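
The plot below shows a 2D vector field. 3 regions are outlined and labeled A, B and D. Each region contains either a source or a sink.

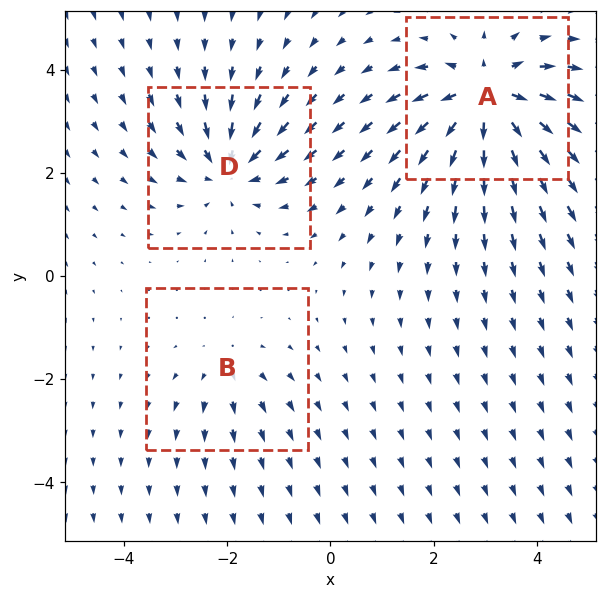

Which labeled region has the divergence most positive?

A

Divergence at each region's feature centre — A: about +6, B: about +2, D: about -4. Region A is most positive.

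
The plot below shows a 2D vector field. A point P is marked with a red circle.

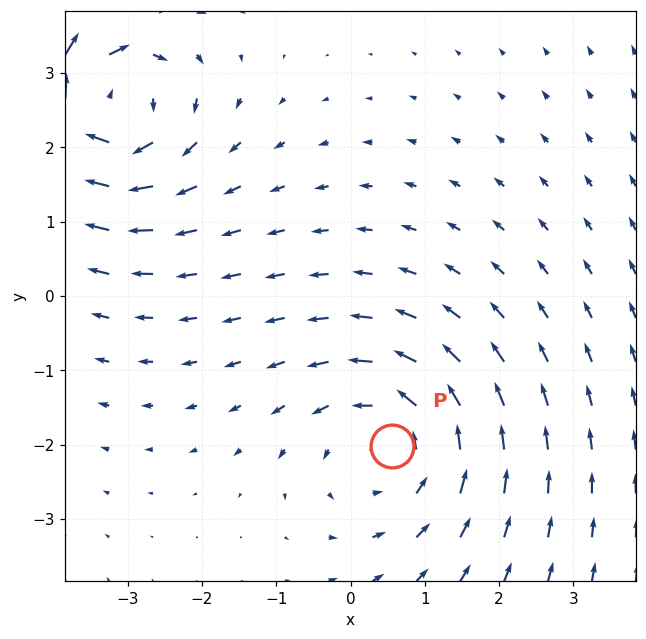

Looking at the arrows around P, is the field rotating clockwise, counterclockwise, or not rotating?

counterclockwise

Near P at (0.6, -2.0) the arrows circulate counterclockwise. The curl (z-component) there is about +2; positive curl means counterclockwise rotation.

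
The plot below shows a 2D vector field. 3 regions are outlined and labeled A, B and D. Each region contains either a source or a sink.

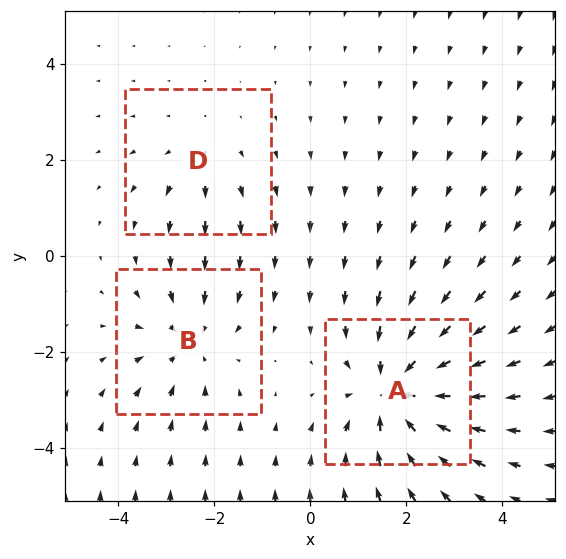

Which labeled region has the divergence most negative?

Divergence at each region's feature centre — A: about -5, B: about -3, D: about +2. Region A is most negative.

A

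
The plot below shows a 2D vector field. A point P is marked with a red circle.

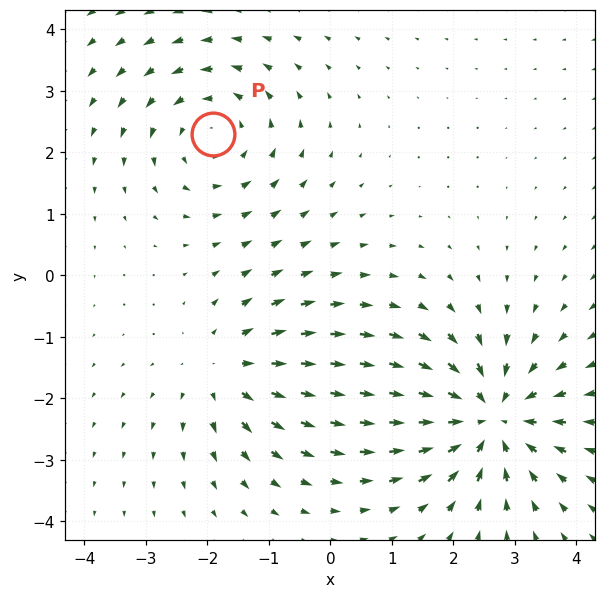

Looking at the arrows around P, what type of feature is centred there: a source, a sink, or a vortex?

vortex

At P (-1.9, 2.3) the arrows circulate counterclockwise. Divergence ≈0, curl about +3 — near-zero divergence with nonzero curl is a vortex.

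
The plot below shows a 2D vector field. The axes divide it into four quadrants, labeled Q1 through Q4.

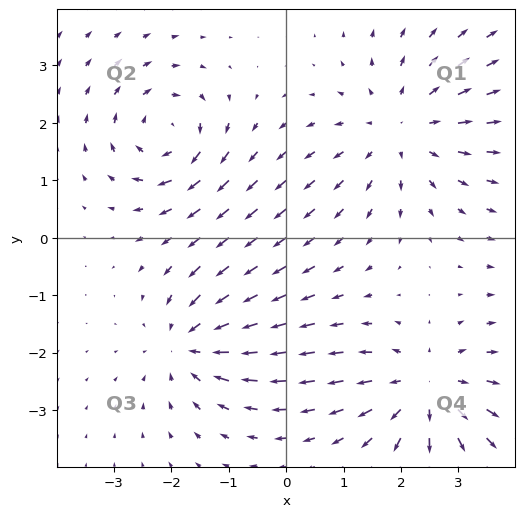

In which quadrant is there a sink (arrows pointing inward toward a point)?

The sink sits at approximately (-1.7, -1.9), which lies in quadrant Q3. The divergence there is about -5, negative as expected for a sink.

Q3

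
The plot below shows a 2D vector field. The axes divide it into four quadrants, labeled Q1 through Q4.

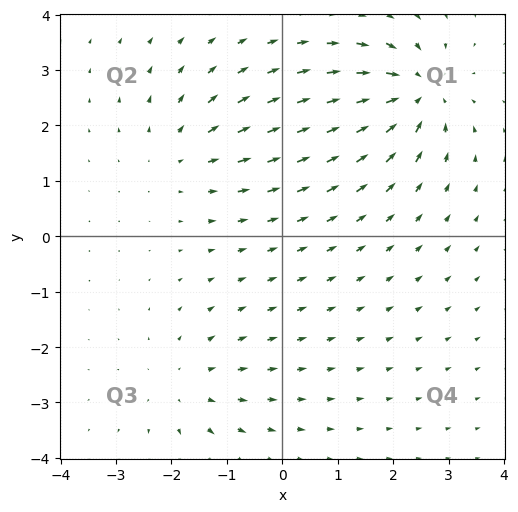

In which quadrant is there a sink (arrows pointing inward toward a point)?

Q1

The sink sits at approximately (2.4, 2.6), which lies in quadrant Q1. The divergence there is about -5, negative as expected for a sink.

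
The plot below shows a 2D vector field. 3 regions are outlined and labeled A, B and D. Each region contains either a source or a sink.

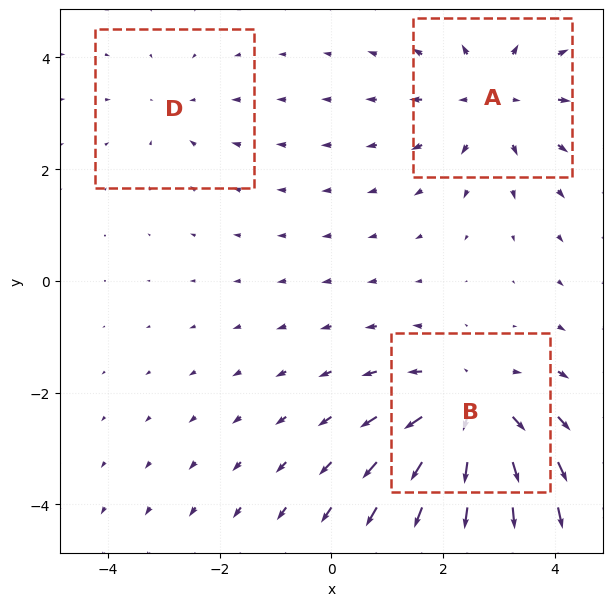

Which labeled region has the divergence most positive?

B

Divergence at each region's feature centre — A: about +3, B: about +4, D: about -2. Region B is most positive.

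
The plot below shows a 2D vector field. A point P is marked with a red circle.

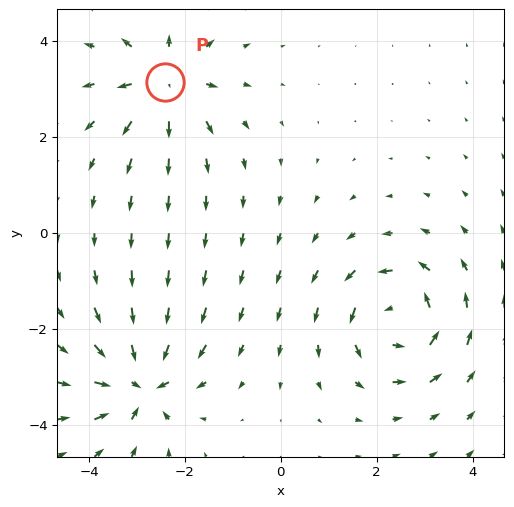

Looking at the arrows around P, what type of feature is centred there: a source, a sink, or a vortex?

At P (-2.4, 3.1) the arrows spread outward. Divergence about +5, curl ≈0 — positive divergence with near-zero curl is a source.

source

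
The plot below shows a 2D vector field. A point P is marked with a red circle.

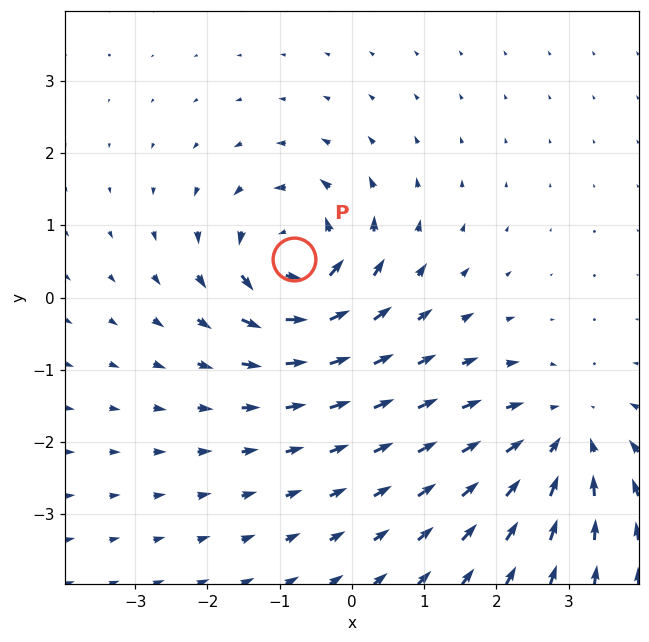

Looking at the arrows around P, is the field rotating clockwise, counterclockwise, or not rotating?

Near P at (-0.8, 0.5) the arrows circulate counterclockwise. The curl (z-component) there is about +5; positive curl means counterclockwise rotation.

counterclockwise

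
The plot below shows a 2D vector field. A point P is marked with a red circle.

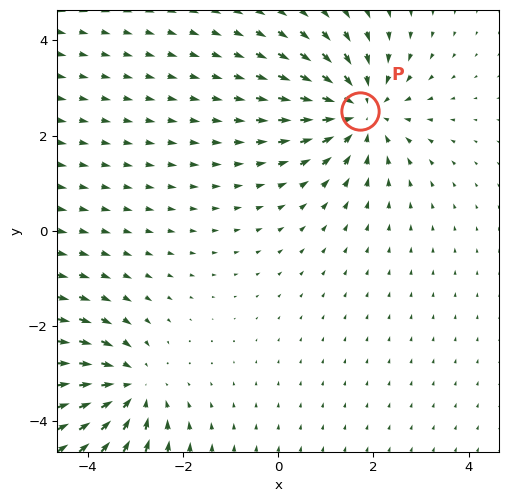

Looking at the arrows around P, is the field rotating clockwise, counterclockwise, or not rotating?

not rotating

Near P at (1.7, 2.5) the arrows show no circulation. The curl there is ≈0.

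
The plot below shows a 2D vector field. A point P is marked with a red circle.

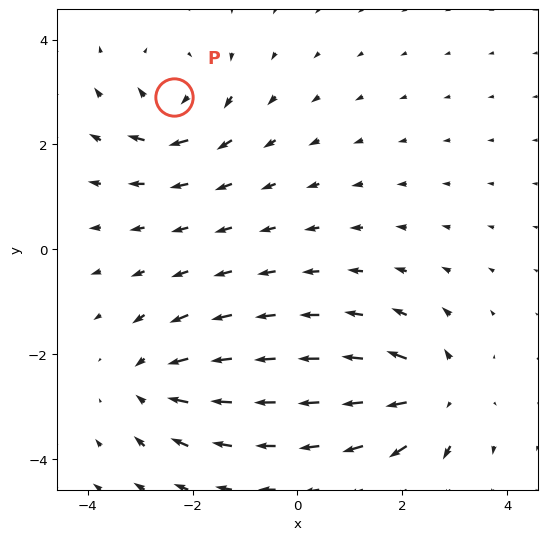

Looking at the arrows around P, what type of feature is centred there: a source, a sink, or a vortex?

At P (-2.4, 2.9) the arrows circulate clockwise. Divergence ≈0, curl about -4 — near-zero divergence with nonzero curl is a vortex.

vortex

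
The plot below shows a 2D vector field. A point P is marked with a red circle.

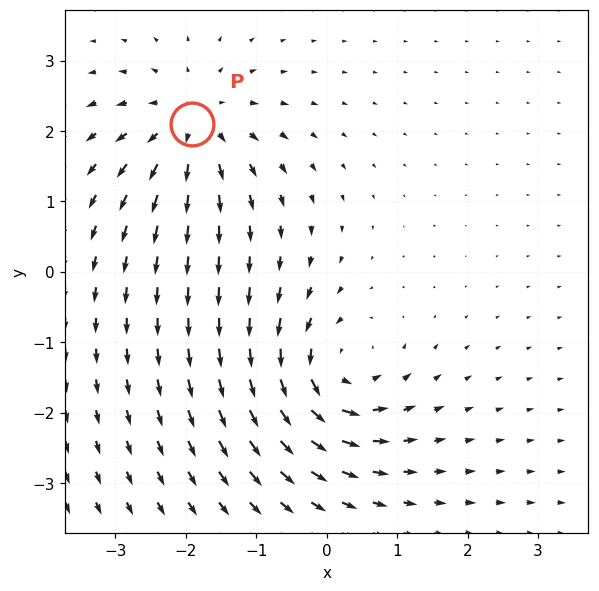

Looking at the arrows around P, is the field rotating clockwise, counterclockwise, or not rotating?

not rotating

Near P at (-1.9, 2.1) the arrows show no circulation. The curl there is ≈0.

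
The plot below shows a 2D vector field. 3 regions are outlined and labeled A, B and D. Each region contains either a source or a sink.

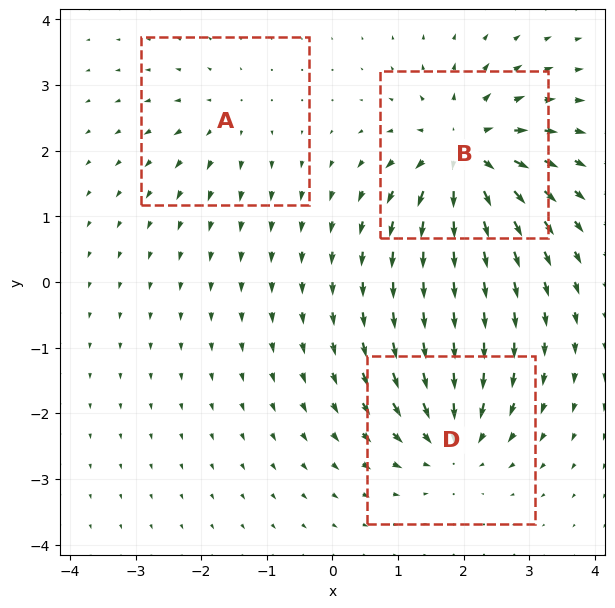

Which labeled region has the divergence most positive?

B

Divergence at each region's feature centre — A: about +2, B: about +6, D: about -4. Region B is most positive.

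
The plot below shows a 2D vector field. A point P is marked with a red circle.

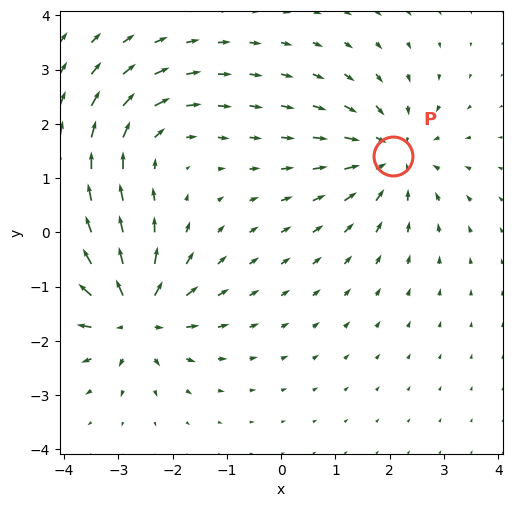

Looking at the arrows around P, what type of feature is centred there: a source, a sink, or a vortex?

sink

At P (2.1, 1.4) the arrows converge inward. Divergence about -5, curl ≈0 — negative divergence with near-zero curl is a sink.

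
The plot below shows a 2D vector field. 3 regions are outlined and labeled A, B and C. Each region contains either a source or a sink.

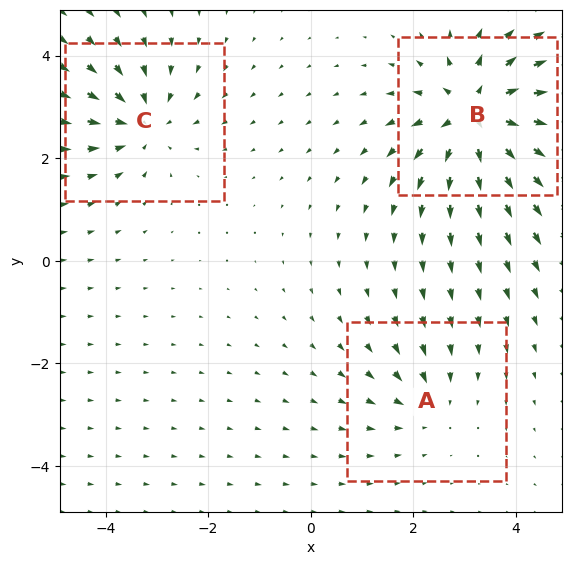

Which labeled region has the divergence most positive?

Divergence at each region's feature centre — A: about -2, B: about +6, C: about -4. Region B is most positive.

B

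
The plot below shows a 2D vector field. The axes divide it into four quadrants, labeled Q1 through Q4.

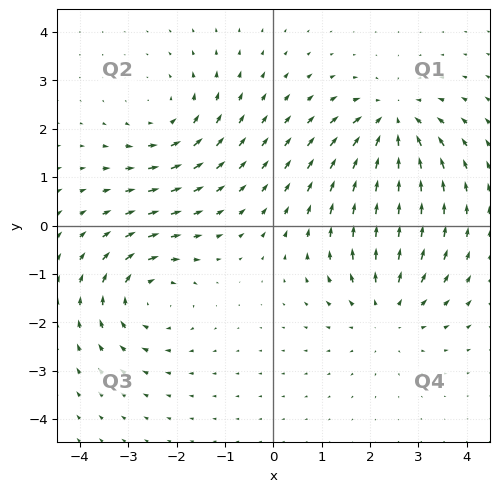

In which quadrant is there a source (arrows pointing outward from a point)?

The source sits at approximately (2.3, -1.7), which lies in quadrant Q4. The divergence there is about +4, positive as expected for a source.

Q4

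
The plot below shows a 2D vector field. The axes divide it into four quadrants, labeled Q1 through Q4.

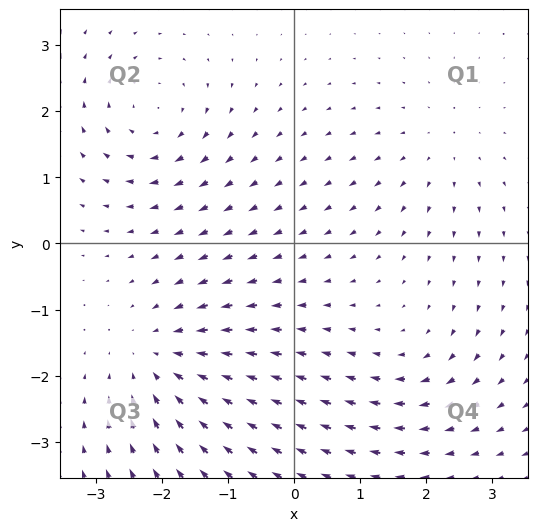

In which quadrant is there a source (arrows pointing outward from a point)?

The source sits at approximately (2.2, 1.5), which lies in quadrant Q1. The divergence there is about +2, positive as expected for a source.

Q1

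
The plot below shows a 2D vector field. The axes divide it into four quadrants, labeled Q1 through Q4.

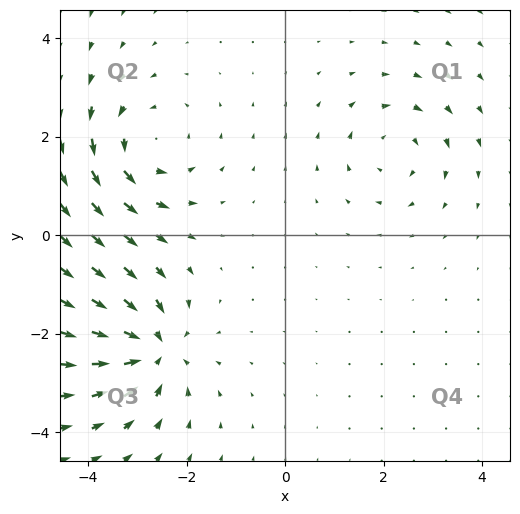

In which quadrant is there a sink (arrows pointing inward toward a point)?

The sink sits at approximately (-2.7, -2.3), which lies in quadrant Q3. The divergence there is about -6, negative as expected for a sink.

Q3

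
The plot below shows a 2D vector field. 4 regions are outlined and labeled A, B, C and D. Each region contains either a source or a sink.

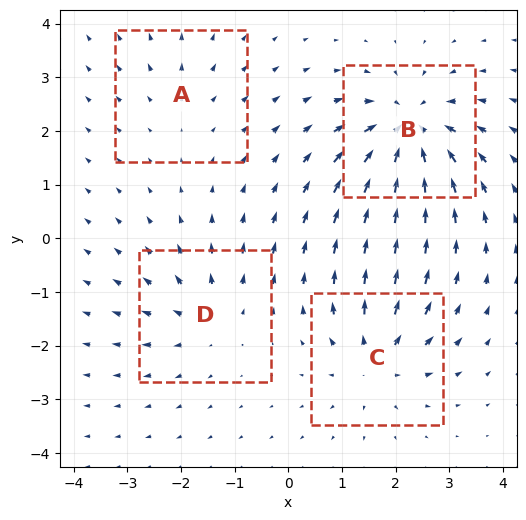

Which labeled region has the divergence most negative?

Divergence at each region's feature centre — A: about +2, B: about -7, C: about +5, D: about +4. Region B is most negative.

B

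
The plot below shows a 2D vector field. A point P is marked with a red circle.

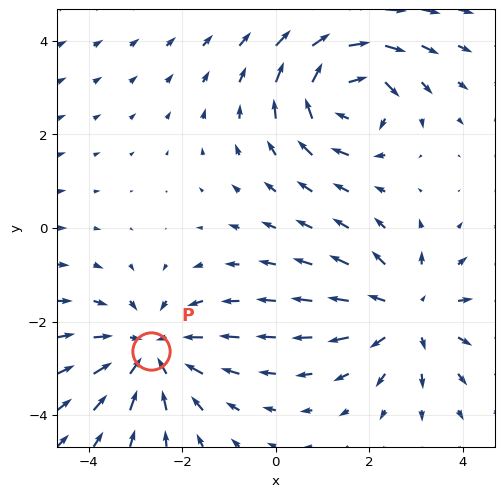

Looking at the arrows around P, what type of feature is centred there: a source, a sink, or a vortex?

sink

At P (-2.7, -2.6) the arrows converge inward. Divergence about -3, curl ≈0 — negative divergence with near-zero curl is a sink.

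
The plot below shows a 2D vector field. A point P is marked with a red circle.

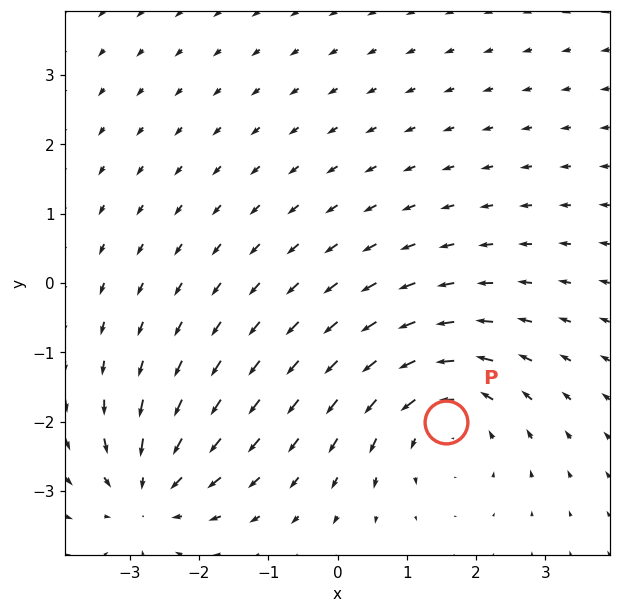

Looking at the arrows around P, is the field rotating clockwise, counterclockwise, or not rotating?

Near P at (1.6, -2.0) the arrows circulate counterclockwise. The curl (z-component) there is about +3; positive curl means counterclockwise rotation.

counterclockwise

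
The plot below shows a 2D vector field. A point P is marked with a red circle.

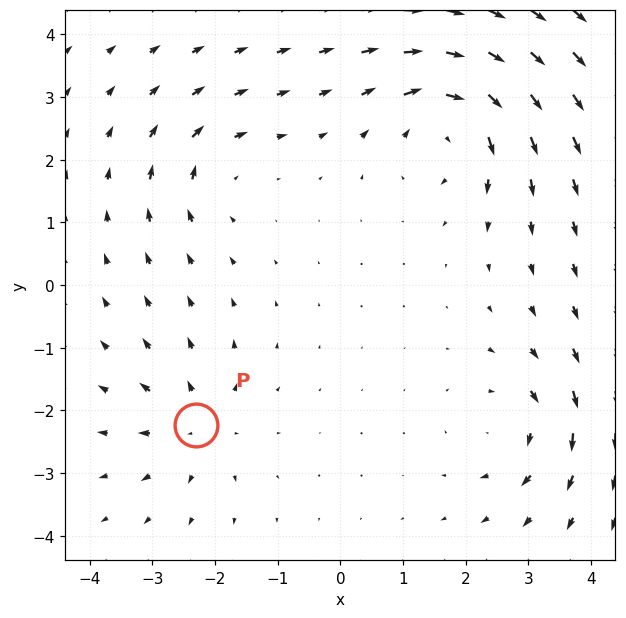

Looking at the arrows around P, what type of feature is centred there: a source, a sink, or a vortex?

At P (-2.3, -2.2) the arrows spread outward. Divergence about +4, curl ≈0 — positive divergence with near-zero curl is a source.

source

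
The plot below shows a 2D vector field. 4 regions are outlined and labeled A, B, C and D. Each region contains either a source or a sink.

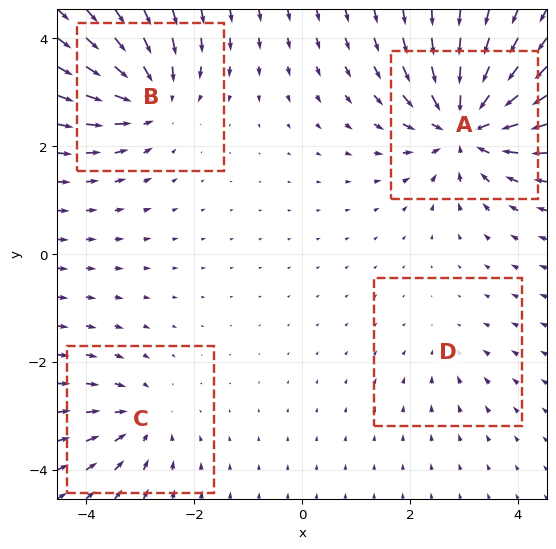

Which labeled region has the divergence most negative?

Divergence at each region's feature centre — A: about -8, B: about -6, C: about -4, D: about -2. Region A is most negative.

A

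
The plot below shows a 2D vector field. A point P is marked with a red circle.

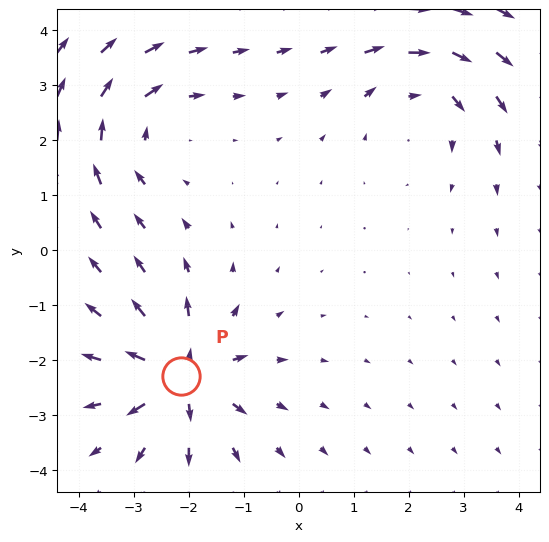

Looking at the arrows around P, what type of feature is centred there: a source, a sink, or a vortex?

source

At P (-2.1, -2.3) the arrows spread outward. Divergence about +7, curl ≈0 — positive divergence with near-zero curl is a source.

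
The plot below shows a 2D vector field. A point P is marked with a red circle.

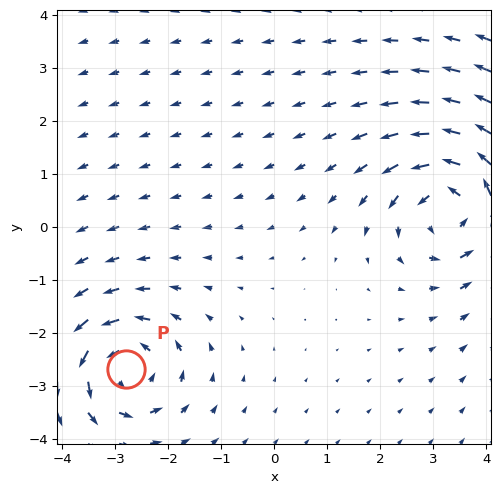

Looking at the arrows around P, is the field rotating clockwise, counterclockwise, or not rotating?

Near P at (-2.8, -2.7) the arrows circulate counterclockwise. The curl (z-component) there is about +4; positive curl means counterclockwise rotation.

counterclockwise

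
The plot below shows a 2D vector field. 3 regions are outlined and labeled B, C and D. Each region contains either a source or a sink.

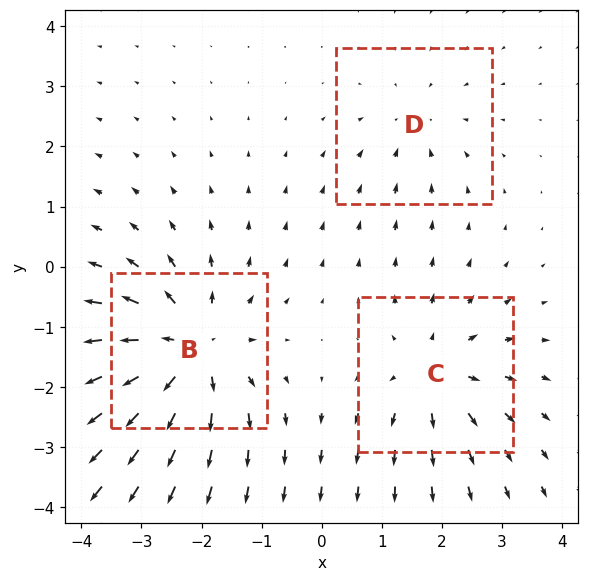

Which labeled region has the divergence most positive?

B

Divergence at each region's feature centre — B: about +5, C: about +3, D: about -2. Region B is most positive.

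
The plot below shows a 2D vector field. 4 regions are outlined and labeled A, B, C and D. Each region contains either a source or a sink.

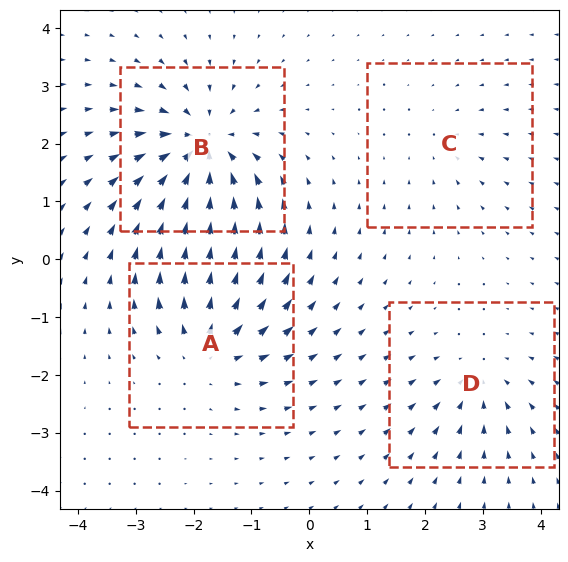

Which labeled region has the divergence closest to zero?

C

Divergence at each region's feature centre — A: about +6, B: about -8, C: about -2, D: about -4. Region C is closest to zero.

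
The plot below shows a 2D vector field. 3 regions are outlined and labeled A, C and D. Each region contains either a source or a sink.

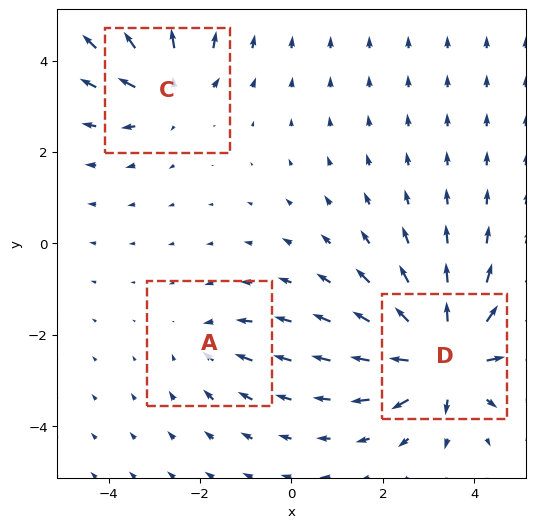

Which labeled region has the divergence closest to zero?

Divergence at each region's feature centre — A: about -2, C: about +4, D: about +6. Region A is closest to zero.

A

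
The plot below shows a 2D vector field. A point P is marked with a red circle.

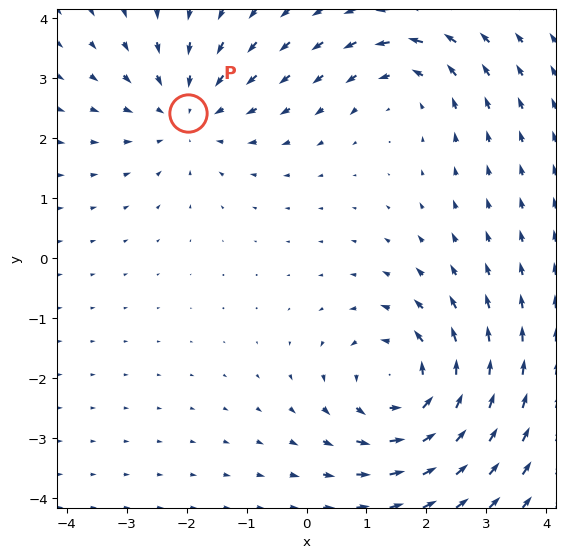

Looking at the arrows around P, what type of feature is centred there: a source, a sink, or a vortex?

sink

At P (-2.0, 2.4) the arrows converge inward. Divergence about -3, curl ≈0 — negative divergence with near-zero curl is a sink.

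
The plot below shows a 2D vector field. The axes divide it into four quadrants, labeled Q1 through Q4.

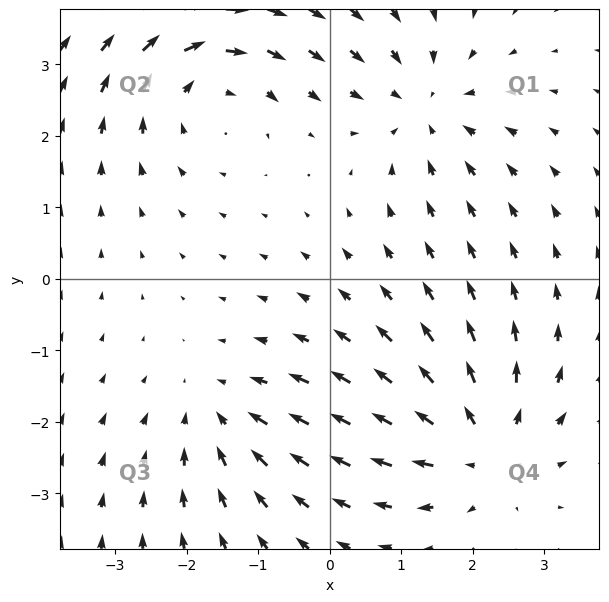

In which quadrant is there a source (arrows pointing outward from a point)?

Q4

The source sits at approximately (2.1, -2.3), which lies in quadrant Q4. The divergence there is about +4, positive as expected for a source.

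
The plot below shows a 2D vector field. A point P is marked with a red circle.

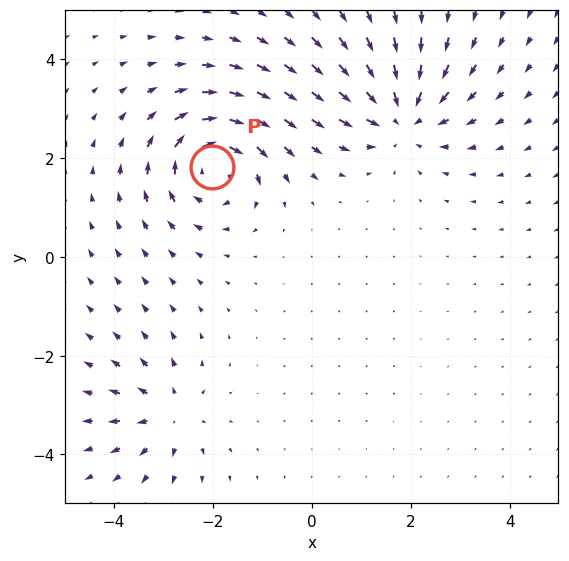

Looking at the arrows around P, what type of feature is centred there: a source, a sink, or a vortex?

vortex

At P (-2.0, 1.8) the arrows circulate clockwise. Divergence ≈0, curl about -6 — near-zero divergence with nonzero curl is a vortex.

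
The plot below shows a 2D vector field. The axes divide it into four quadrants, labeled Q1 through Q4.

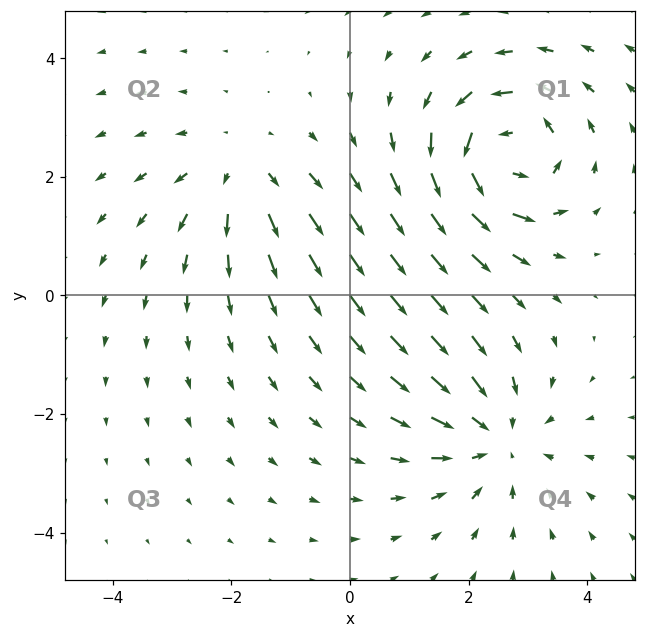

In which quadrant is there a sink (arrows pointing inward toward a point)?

The sink sits at approximately (2.5, -2.4), which lies in quadrant Q4. The divergence there is about -3, negative as expected for a sink.

Q4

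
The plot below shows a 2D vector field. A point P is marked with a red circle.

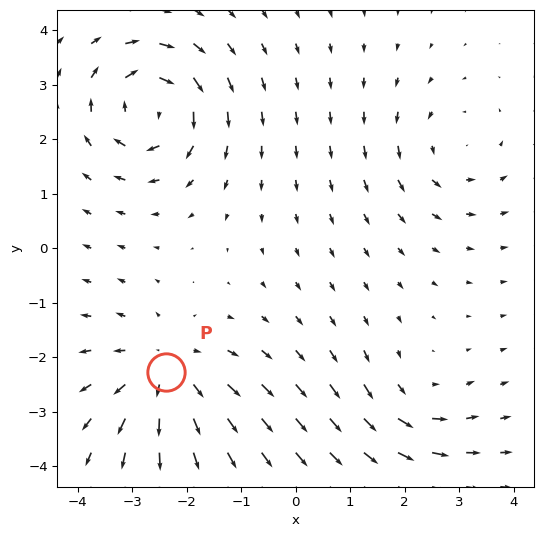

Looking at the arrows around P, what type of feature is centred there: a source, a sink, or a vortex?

At P (-2.4, -2.3) the arrows spread outward. Divergence about +4, curl ≈0 — positive divergence with near-zero curl is a source.

source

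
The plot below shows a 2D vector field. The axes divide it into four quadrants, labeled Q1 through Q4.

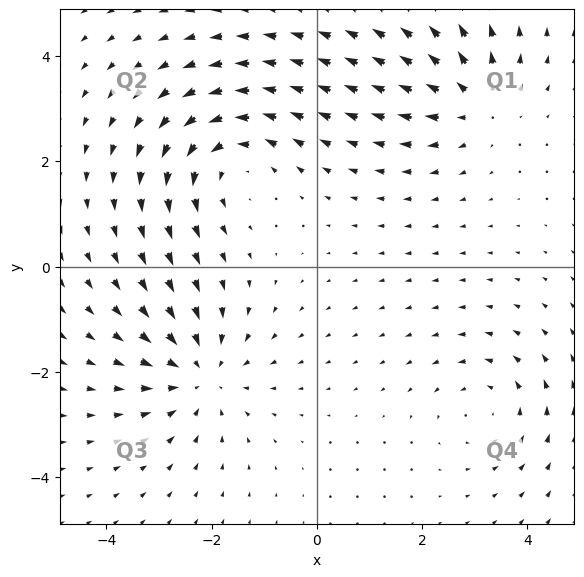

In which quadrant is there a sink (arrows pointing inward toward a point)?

The sink sits at approximately (-2.2, -2.1), which lies in quadrant Q3. The divergence there is about -4, negative as expected for a sink.

Q3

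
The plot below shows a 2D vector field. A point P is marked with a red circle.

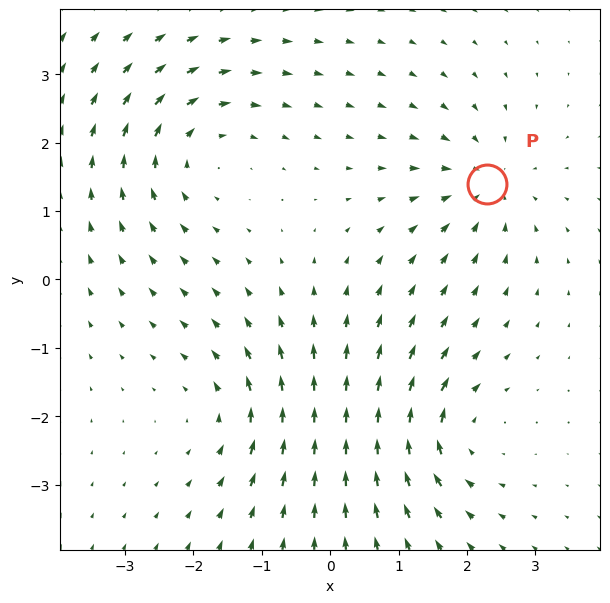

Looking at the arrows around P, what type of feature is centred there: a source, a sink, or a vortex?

sink

At P (2.3, 1.4) the arrows converge inward. Divergence about -4, curl ≈0 — negative divergence with near-zero curl is a sink.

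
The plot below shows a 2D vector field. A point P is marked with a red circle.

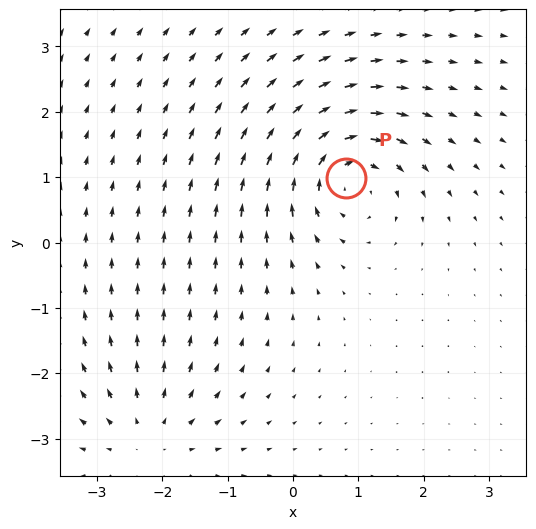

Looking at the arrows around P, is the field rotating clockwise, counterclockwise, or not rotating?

Near P at (0.8, 1.0) the arrows circulate clockwise. The curl (z-component) there is about -4; negative curl means clockwise rotation.

clockwise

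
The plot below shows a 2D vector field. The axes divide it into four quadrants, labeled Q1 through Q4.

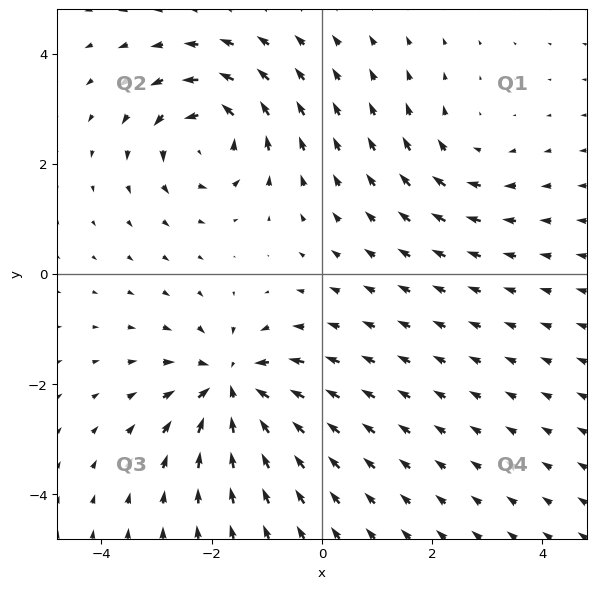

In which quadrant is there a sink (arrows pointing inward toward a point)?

The sink sits at approximately (-1.6, -2.0), which lies in quadrant Q3. The divergence there is about -6, negative as expected for a sink.

Q3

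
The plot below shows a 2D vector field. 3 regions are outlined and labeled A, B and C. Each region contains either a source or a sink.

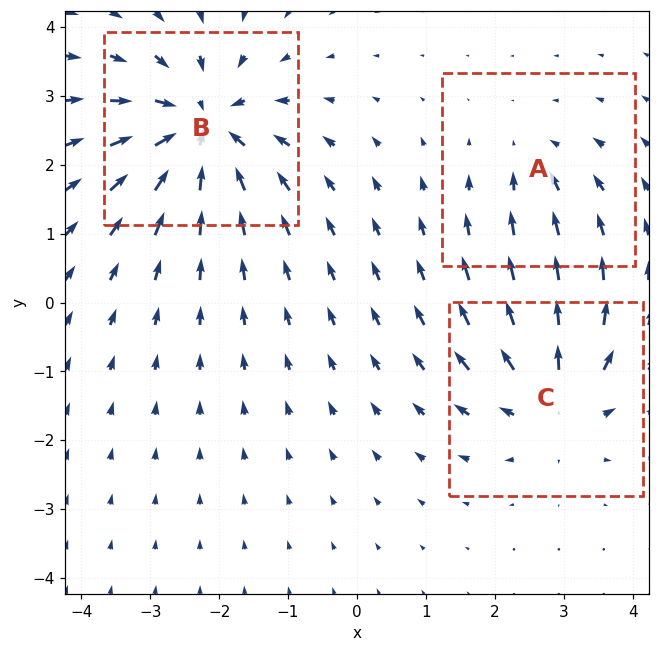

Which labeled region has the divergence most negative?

B

Divergence at each region's feature centre — A: about -2, B: about -5, C: about +4. Region B is most negative.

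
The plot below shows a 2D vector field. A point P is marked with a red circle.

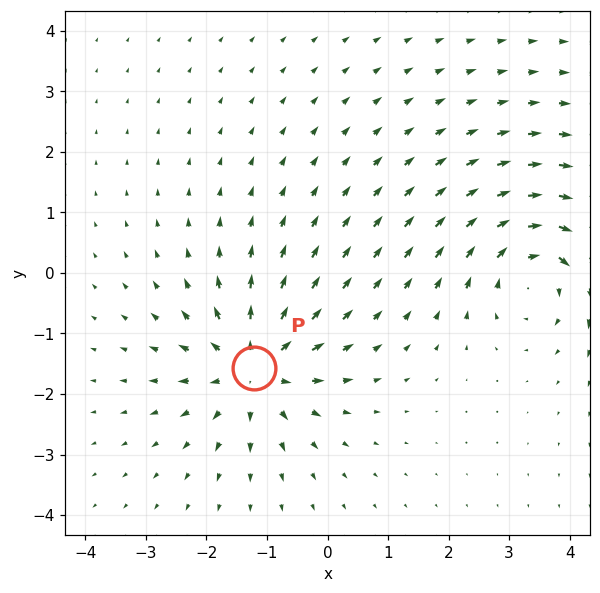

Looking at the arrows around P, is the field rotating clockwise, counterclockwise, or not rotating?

Near P at (-1.2, -1.6) the arrows show no circulation. The curl there is ≈0.

not rotating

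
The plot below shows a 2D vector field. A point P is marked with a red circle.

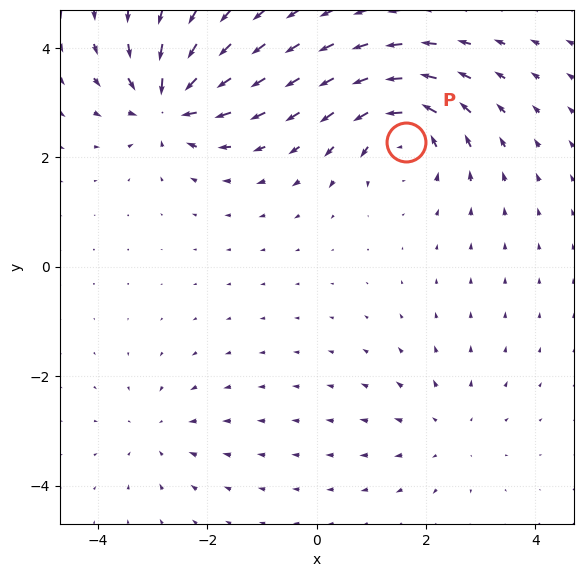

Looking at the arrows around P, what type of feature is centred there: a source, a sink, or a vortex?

vortex

At P (1.6, 2.3) the arrows circulate counterclockwise. Divergence ≈0, curl about +6 — near-zero divergence with nonzero curl is a vortex.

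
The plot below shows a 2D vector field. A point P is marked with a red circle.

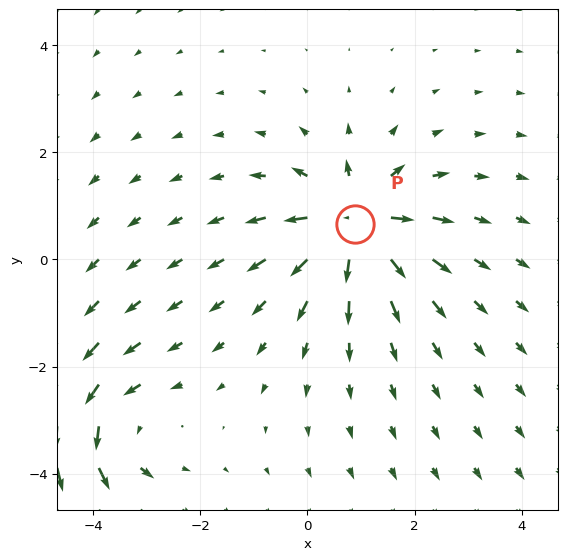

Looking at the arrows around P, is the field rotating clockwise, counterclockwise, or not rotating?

Near P at (0.9, 0.7) the arrows show no circulation. The curl there is ≈0.

not rotating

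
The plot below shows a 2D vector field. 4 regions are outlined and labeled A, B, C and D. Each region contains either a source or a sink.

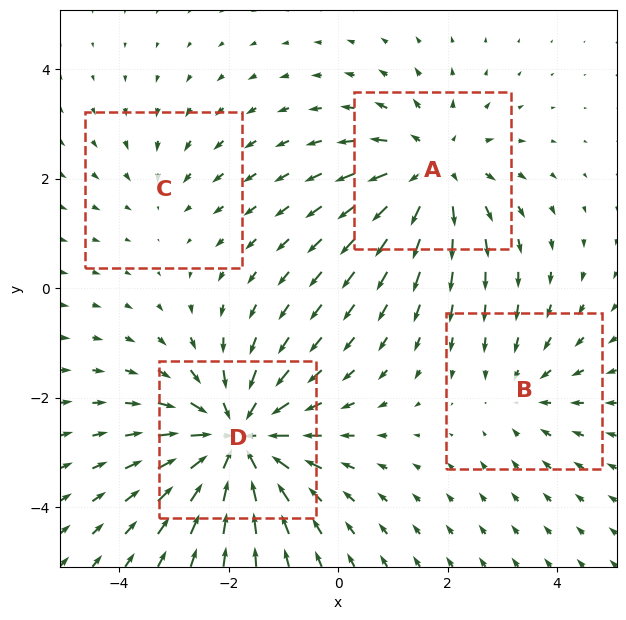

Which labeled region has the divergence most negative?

D

Divergence at each region's feature centre — A: about +4, B: about -3, C: about -2, D: about -6. Region D is most negative.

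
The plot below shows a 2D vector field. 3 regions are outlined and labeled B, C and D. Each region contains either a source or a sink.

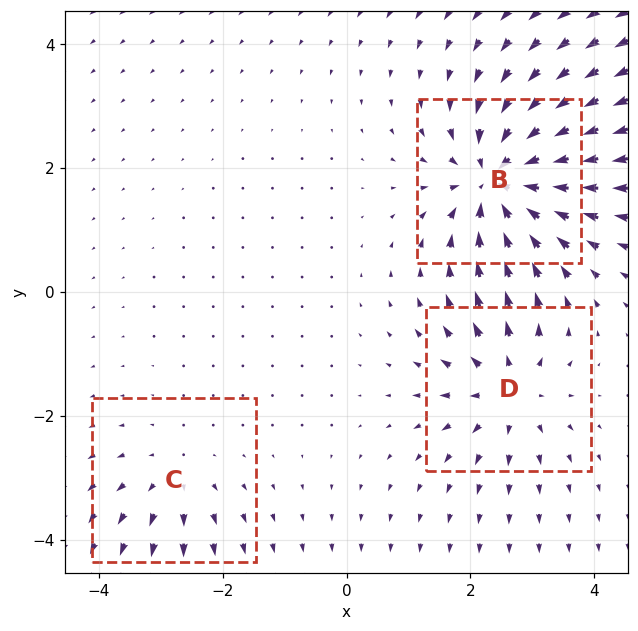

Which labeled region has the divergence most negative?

B

Divergence at each region's feature centre — B: about -6, C: about +3, D: about +4. Region B is most negative.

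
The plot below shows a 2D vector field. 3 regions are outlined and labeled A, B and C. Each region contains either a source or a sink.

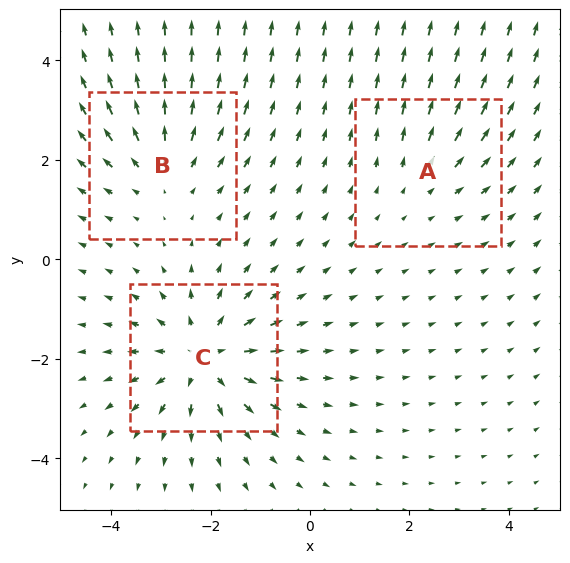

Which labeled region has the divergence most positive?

C

Divergence at each region's feature centre — A: about +2, B: about +3, C: about +5. Region C is most positive.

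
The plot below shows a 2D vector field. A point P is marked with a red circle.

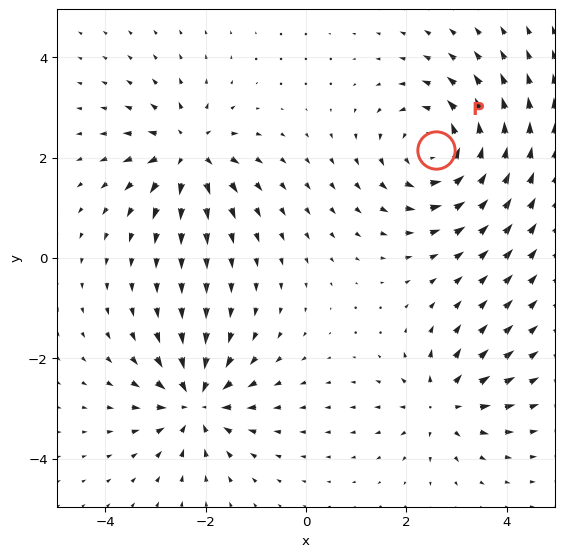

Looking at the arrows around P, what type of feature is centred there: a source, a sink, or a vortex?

At P (2.6, 2.2) the arrows circulate counterclockwise. Divergence ≈0, curl about +4 — near-zero divergence with nonzero curl is a vortex.

vortex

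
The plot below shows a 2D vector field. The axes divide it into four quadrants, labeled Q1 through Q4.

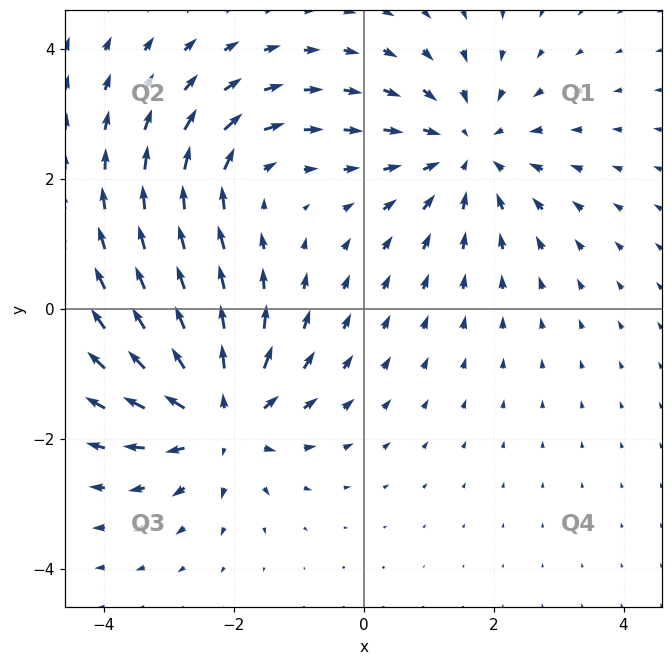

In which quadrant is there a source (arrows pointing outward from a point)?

The source sits at approximately (-2.2, -1.7), which lies in quadrant Q3. The divergence there is about +5, positive as expected for a source.

Q3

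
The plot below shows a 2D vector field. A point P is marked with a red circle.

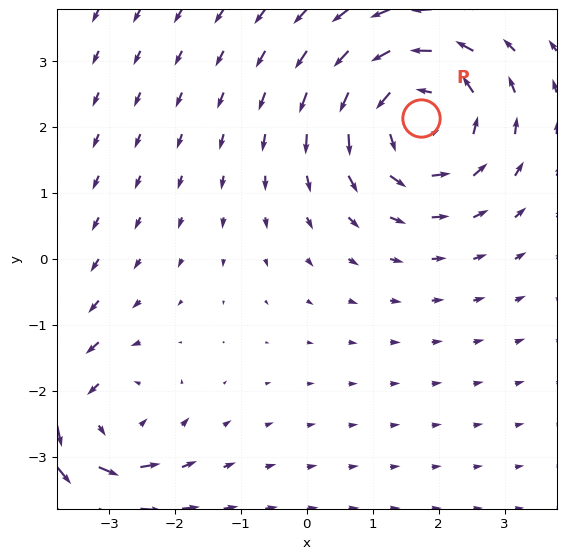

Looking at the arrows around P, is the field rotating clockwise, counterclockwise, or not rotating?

counterclockwise

Near P at (1.7, 2.1) the arrows circulate counterclockwise. The curl (z-component) there is about +5; positive curl means counterclockwise rotation.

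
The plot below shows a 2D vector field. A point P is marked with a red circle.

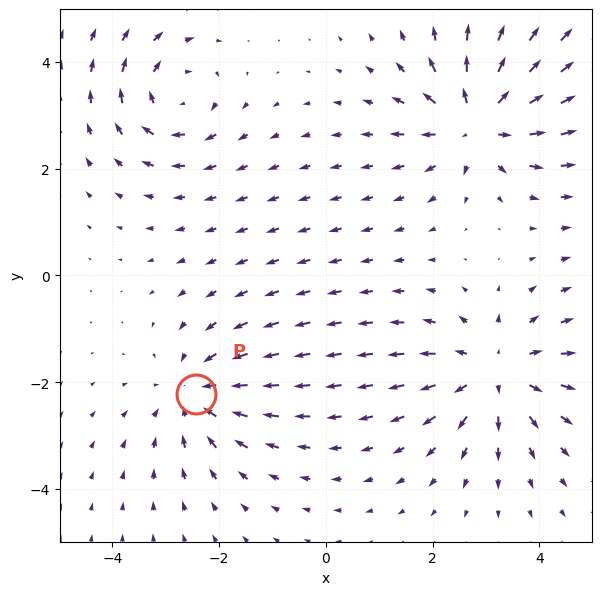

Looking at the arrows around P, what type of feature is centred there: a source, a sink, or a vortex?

sink

At P (-2.4, -2.2) the arrows converge inward. Divergence about -4, curl ≈0 — negative divergence with near-zero curl is a sink.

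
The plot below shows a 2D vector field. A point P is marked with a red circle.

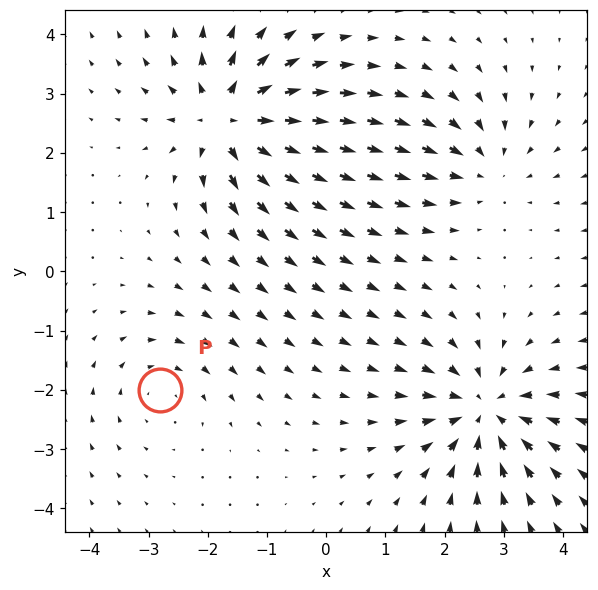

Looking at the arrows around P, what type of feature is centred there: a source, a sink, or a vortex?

vortex

At P (-2.8, -2.0) the arrows circulate clockwise. Divergence ≈0, curl about -3 — near-zero divergence with nonzero curl is a vortex.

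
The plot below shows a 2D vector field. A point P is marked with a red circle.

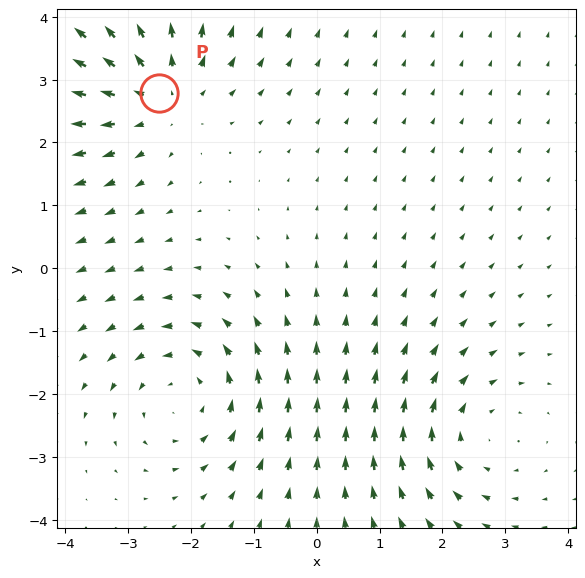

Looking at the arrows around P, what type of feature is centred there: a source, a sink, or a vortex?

source

At P (-2.5, 2.8) the arrows spread outward. Divergence about +3, curl ≈0 — positive divergence with near-zero curl is a source.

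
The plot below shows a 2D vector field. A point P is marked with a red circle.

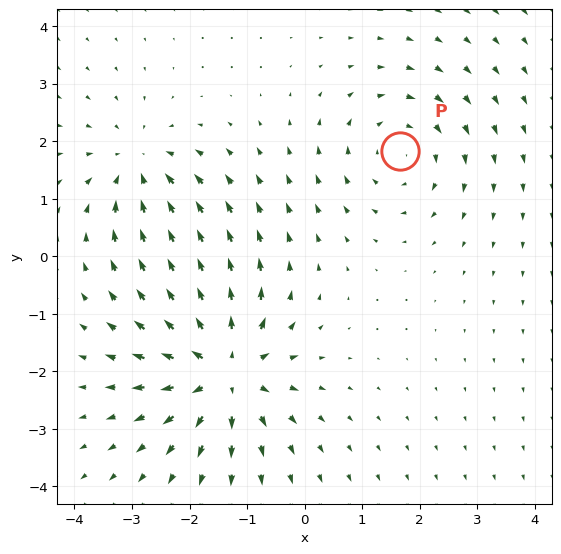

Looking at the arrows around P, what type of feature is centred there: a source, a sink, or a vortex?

vortex

At P (1.7, 1.8) the arrows circulate clockwise. Divergence ≈0, curl about -3 — near-zero divergence with nonzero curl is a vortex.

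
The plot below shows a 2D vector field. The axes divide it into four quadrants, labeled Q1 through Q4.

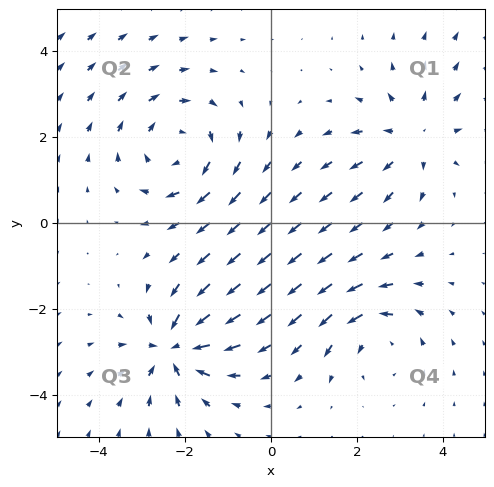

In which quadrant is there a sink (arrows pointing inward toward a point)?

The sink sits at approximately (-2.2, -2.9), which lies in quadrant Q3. The divergence there is about -6, negative as expected for a sink.

Q3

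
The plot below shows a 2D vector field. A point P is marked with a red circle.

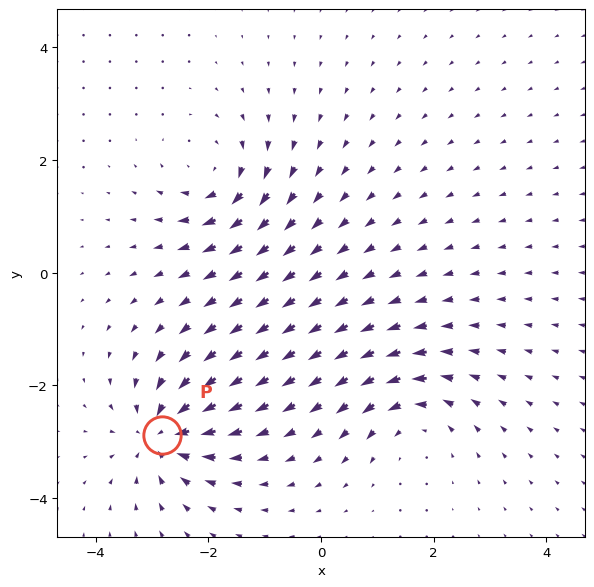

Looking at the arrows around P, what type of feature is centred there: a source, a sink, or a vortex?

At P (-2.8, -2.9) the arrows converge inward. Divergence about -7, curl ≈0 — negative divergence with near-zero curl is a sink.

sink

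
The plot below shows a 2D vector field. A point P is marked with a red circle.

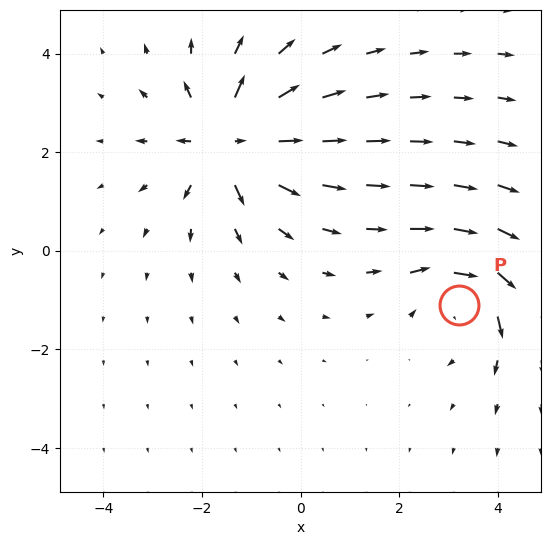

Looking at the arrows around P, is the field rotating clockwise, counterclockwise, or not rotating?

clockwise

Near P at (3.2, -1.1) the arrows circulate clockwise. The curl (z-component) there is about -4; negative curl means clockwise rotation.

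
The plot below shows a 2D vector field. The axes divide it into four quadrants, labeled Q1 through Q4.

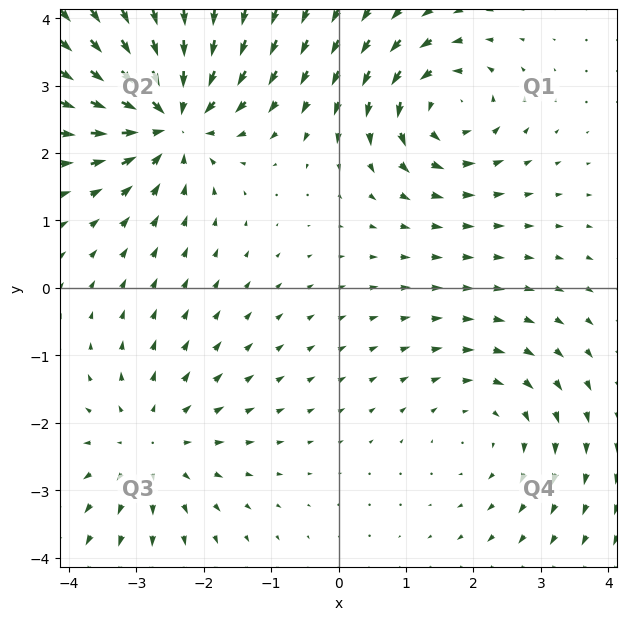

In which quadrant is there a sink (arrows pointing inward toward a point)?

Q2

The sink sits at approximately (-2.5, 2.5), which lies in quadrant Q2. The divergence there is about -6, negative as expected for a sink.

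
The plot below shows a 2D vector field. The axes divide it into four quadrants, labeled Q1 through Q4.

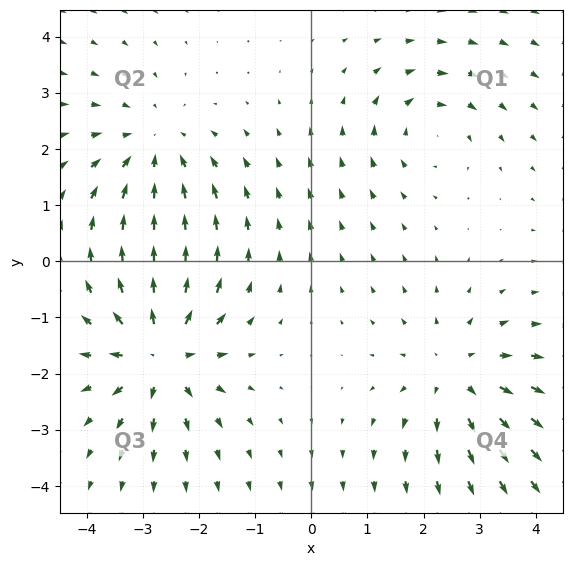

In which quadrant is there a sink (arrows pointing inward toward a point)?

Q2

The sink sits at approximately (-2.8, 2.0), which lies in quadrant Q2. The divergence there is about -3, negative as expected for a sink.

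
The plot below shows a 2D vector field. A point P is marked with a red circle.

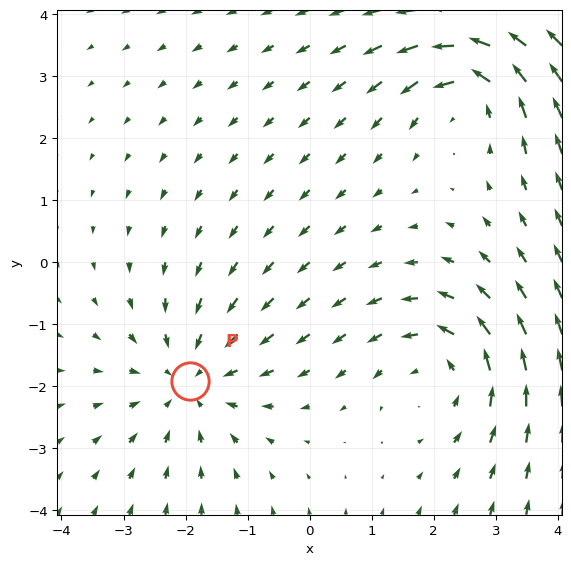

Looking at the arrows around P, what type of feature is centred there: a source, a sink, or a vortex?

At P (-1.9, -1.9) the arrows converge inward. Divergence about -2, curl ≈0 — negative divergence with near-zero curl is a sink.

sink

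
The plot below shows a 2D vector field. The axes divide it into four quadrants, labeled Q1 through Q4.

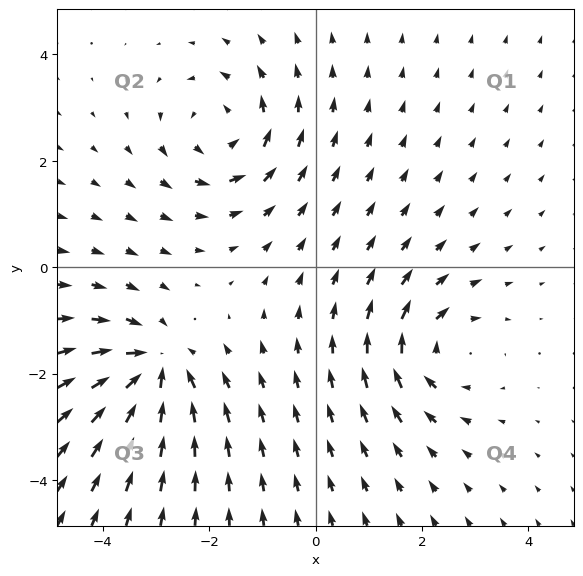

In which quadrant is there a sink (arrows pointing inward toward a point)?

Q3

The sink sits at approximately (-3.0, -1.9), which lies in quadrant Q3. The divergence there is about -7, negative as expected for a sink.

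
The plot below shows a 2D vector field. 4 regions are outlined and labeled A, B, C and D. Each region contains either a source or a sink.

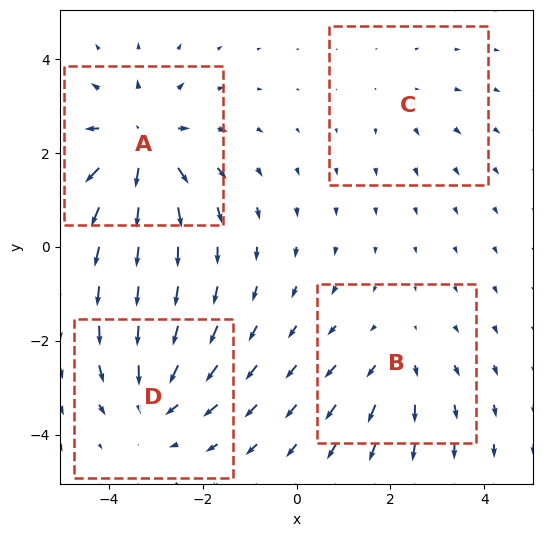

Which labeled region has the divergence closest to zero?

C

Divergence at each region's feature centre — A: about +7, B: about +3, C: about +2, D: about -5. Region C is closest to zero.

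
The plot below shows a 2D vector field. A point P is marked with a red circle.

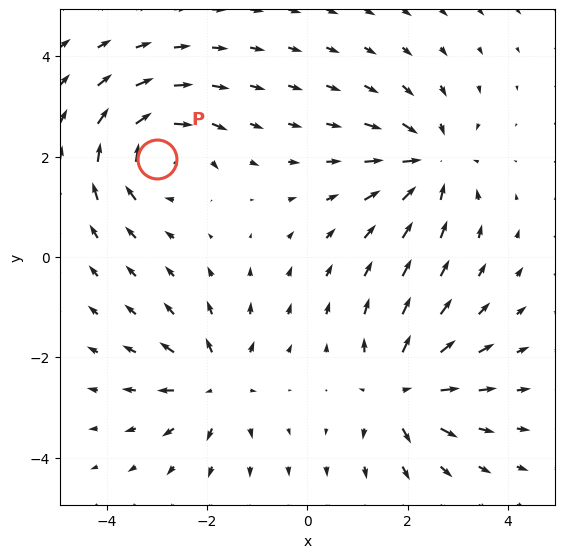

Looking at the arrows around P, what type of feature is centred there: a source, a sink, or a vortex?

At P (-3.0, 2.0) the arrows circulate clockwise. Divergence ≈0, curl about -6 — near-zero divergence with nonzero curl is a vortex.

vortex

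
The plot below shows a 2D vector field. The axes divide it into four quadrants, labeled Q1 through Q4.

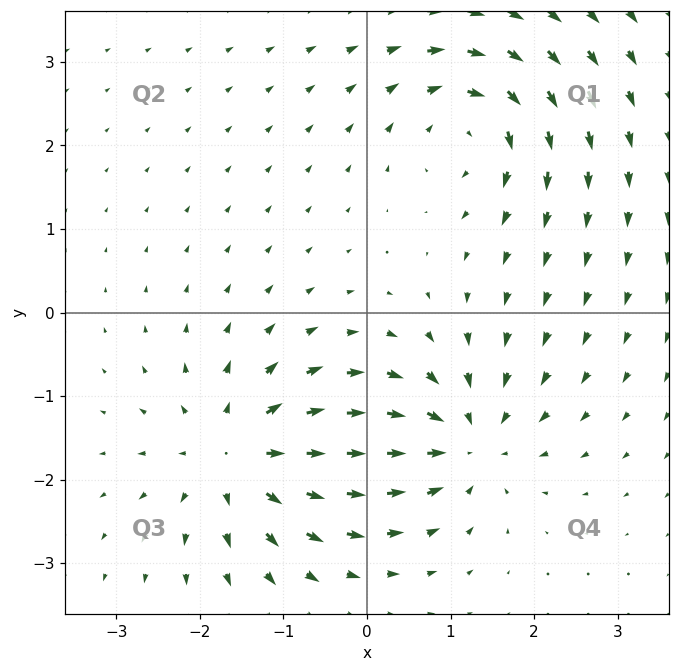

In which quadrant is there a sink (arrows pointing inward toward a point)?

The sink sits at approximately (1.2, -1.5), which lies in quadrant Q4. The divergence there is about -5, negative as expected for a sink.

Q4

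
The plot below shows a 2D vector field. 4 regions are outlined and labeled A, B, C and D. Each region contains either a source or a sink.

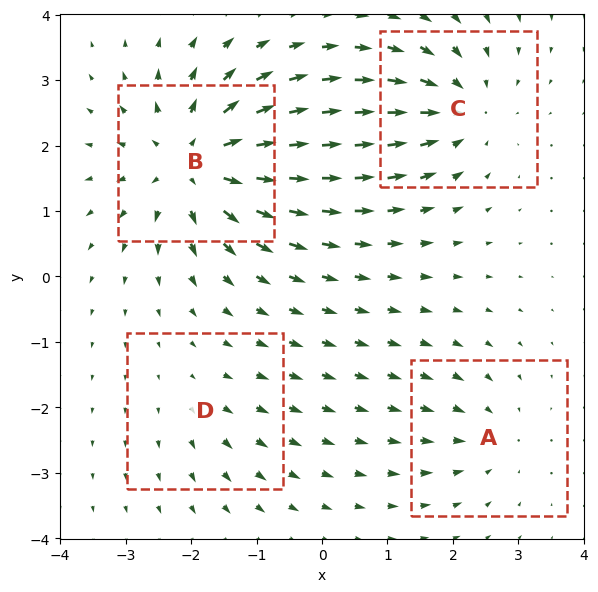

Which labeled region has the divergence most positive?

Divergence at each region's feature centre — A: about -3, B: about +7, C: about -5, D: about +2. Region B is most positive.

B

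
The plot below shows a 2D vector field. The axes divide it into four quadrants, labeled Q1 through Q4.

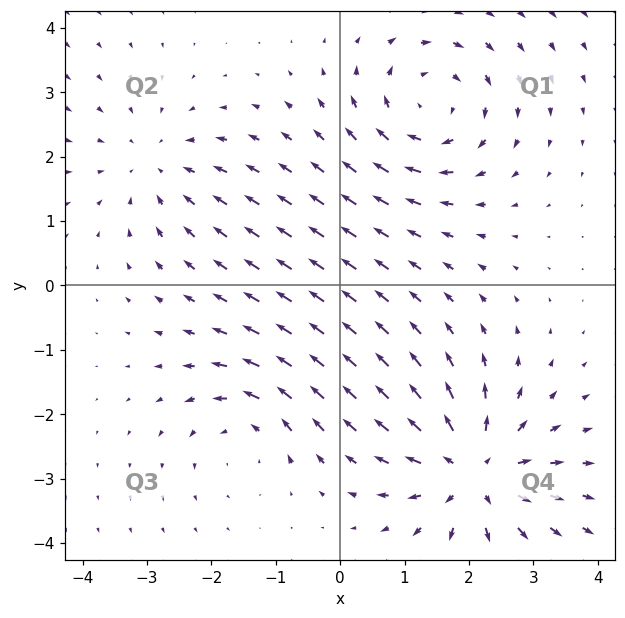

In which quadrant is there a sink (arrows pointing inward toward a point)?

Q2

The sink sits at approximately (-2.8, 1.9), which lies in quadrant Q2. The divergence there is about -2, negative as expected for a sink.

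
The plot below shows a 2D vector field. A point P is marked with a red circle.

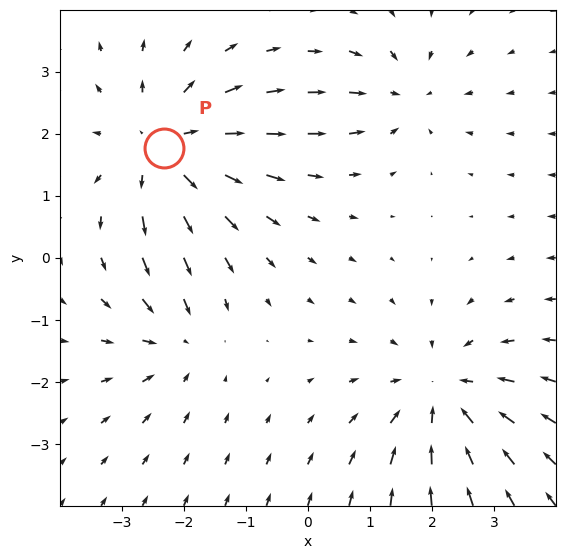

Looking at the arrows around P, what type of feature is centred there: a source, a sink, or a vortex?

source

At P (-2.3, 1.8) the arrows spread outward. Divergence about +4, curl ≈0 — positive divergence with near-zero curl is a source.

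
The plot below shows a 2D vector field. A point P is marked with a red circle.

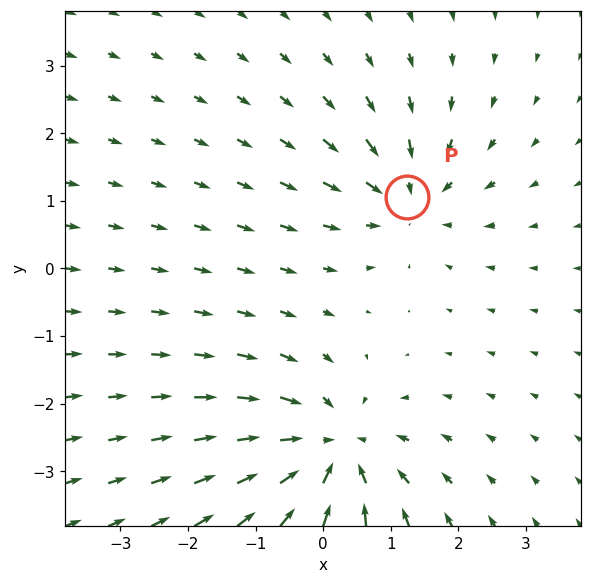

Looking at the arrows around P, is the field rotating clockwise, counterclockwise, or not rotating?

not rotating

Near P at (1.2, 1.1) the arrows show no circulation. The curl there is ≈0.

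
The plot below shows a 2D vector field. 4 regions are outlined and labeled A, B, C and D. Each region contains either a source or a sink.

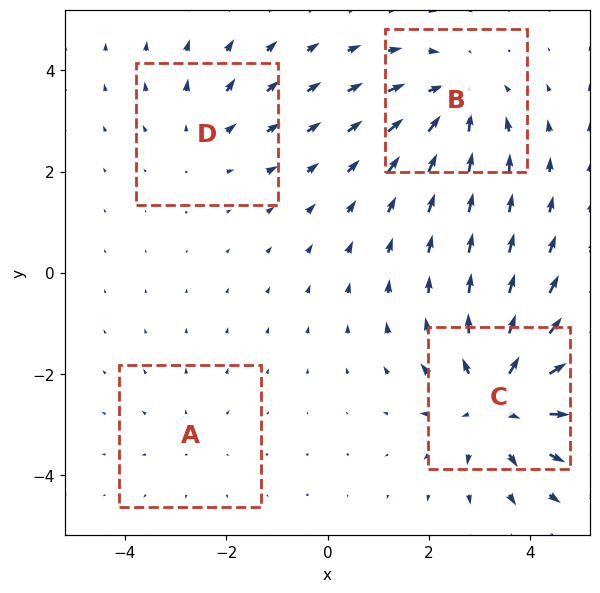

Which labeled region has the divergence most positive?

C

Divergence at each region's feature centre — A: about +2, B: about -4, C: about +6, D: about +3. Region C is most positive.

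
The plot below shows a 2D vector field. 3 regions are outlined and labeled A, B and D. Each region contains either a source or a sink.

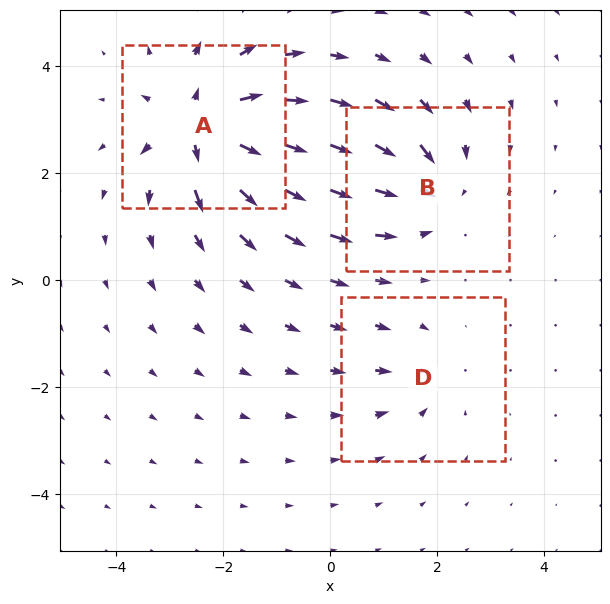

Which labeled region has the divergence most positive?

Divergence at each region's feature centre — A: about +6, B: about -4, D: about -2. Region A is most positive.

A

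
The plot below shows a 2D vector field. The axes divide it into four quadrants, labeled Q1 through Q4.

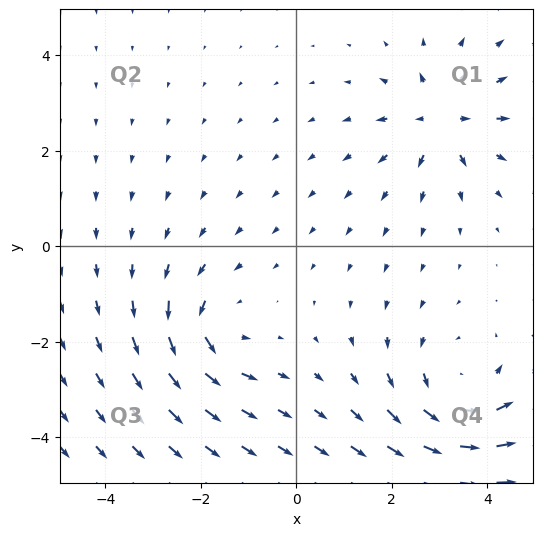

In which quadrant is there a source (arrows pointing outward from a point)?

The source sits at approximately (3.0, 2.6), which lies in quadrant Q1. The divergence there is about +5, positive as expected for a source.

Q1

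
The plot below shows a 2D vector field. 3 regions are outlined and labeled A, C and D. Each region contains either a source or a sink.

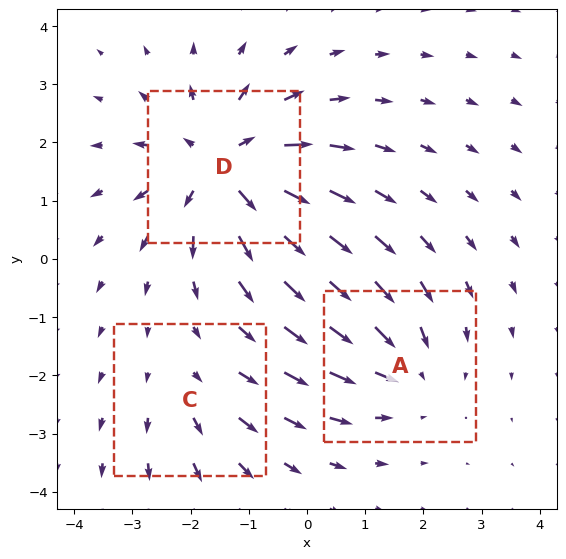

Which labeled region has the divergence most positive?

D

Divergence at each region's feature centre — A: about -3, C: about +2, D: about +5. Region D is most positive.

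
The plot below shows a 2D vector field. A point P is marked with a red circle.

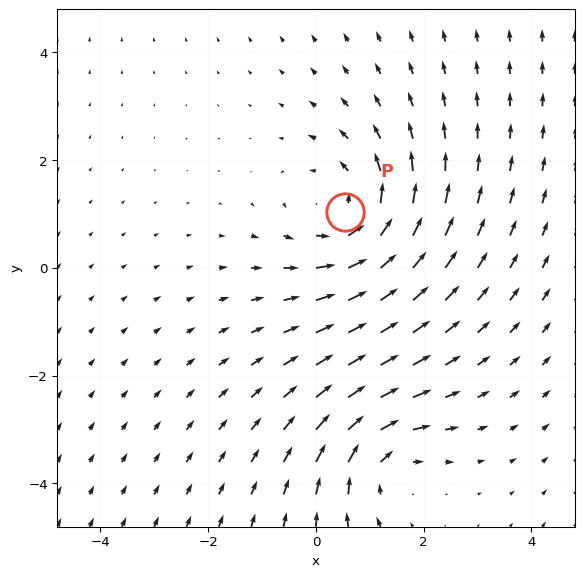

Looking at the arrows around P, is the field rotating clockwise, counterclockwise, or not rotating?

counterclockwise

Near P at (0.5, 1.0) the arrows circulate counterclockwise. The curl (z-component) there is about +4; positive curl means counterclockwise rotation.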